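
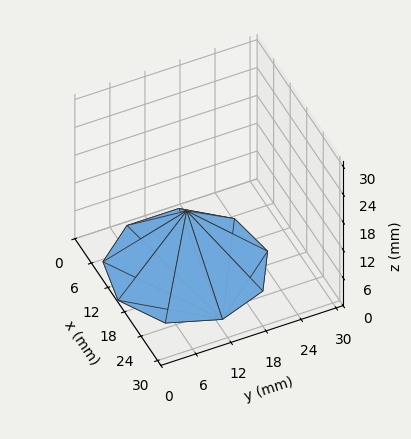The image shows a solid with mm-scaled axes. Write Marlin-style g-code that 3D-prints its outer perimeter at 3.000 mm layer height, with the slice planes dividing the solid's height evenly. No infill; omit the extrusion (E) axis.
Reading the render: the shape is a regular 9-sided pyramid, base circumscribed radius ≈ 13 mm, apex at z ≈ 12 mm (dimensions read to the nearest mm from the axis ticks). For the g-code, the solid's height is divided into equal slices at the stated Δz and each level perimeter traced with G1 moves after a G0 lift.

; perimeter-only toolpath
G21 ; units = mm
G90 ; absolute positioning
G28 ; home
; layer 1
G0 Z3.000
G0 X22.750 Y13.000
G1 X20.469 Y19.267
G1 X14.693 Y22.602
G1 X8.125 Y21.444
G1 X3.838 Y16.335
G1 X3.838 Y9.665
G1 X8.125 Y4.556
G1 X14.693 Y3.398
G1 X20.469 Y6.733
G1 X22.750 Y13.000
; layer 2
G0 Z6.000
G0 X19.500 Y13.000
G1 X17.980 Y17.178
G1 X14.128 Y19.401
G1 X9.750 Y18.629
G1 X6.892 Y15.223
G1 X6.892 Y10.777
G1 X9.750 Y7.371
G1 X14.128 Y6.598
G1 X17.980 Y8.822
G1 X19.500 Y13.000
; layer 3
G0 Z9.000
G0 X16.250 Y13.000
G1 X15.490 Y15.089
G1 X13.564 Y16.201
G1 X11.375 Y15.814
G1 X9.946 Y14.111
G1 X9.946 Y11.889
G1 X11.375 Y10.185
G1 X13.564 Y9.799
G1 X15.490 Y10.911
G1 X16.250 Y13.000
M2 ; end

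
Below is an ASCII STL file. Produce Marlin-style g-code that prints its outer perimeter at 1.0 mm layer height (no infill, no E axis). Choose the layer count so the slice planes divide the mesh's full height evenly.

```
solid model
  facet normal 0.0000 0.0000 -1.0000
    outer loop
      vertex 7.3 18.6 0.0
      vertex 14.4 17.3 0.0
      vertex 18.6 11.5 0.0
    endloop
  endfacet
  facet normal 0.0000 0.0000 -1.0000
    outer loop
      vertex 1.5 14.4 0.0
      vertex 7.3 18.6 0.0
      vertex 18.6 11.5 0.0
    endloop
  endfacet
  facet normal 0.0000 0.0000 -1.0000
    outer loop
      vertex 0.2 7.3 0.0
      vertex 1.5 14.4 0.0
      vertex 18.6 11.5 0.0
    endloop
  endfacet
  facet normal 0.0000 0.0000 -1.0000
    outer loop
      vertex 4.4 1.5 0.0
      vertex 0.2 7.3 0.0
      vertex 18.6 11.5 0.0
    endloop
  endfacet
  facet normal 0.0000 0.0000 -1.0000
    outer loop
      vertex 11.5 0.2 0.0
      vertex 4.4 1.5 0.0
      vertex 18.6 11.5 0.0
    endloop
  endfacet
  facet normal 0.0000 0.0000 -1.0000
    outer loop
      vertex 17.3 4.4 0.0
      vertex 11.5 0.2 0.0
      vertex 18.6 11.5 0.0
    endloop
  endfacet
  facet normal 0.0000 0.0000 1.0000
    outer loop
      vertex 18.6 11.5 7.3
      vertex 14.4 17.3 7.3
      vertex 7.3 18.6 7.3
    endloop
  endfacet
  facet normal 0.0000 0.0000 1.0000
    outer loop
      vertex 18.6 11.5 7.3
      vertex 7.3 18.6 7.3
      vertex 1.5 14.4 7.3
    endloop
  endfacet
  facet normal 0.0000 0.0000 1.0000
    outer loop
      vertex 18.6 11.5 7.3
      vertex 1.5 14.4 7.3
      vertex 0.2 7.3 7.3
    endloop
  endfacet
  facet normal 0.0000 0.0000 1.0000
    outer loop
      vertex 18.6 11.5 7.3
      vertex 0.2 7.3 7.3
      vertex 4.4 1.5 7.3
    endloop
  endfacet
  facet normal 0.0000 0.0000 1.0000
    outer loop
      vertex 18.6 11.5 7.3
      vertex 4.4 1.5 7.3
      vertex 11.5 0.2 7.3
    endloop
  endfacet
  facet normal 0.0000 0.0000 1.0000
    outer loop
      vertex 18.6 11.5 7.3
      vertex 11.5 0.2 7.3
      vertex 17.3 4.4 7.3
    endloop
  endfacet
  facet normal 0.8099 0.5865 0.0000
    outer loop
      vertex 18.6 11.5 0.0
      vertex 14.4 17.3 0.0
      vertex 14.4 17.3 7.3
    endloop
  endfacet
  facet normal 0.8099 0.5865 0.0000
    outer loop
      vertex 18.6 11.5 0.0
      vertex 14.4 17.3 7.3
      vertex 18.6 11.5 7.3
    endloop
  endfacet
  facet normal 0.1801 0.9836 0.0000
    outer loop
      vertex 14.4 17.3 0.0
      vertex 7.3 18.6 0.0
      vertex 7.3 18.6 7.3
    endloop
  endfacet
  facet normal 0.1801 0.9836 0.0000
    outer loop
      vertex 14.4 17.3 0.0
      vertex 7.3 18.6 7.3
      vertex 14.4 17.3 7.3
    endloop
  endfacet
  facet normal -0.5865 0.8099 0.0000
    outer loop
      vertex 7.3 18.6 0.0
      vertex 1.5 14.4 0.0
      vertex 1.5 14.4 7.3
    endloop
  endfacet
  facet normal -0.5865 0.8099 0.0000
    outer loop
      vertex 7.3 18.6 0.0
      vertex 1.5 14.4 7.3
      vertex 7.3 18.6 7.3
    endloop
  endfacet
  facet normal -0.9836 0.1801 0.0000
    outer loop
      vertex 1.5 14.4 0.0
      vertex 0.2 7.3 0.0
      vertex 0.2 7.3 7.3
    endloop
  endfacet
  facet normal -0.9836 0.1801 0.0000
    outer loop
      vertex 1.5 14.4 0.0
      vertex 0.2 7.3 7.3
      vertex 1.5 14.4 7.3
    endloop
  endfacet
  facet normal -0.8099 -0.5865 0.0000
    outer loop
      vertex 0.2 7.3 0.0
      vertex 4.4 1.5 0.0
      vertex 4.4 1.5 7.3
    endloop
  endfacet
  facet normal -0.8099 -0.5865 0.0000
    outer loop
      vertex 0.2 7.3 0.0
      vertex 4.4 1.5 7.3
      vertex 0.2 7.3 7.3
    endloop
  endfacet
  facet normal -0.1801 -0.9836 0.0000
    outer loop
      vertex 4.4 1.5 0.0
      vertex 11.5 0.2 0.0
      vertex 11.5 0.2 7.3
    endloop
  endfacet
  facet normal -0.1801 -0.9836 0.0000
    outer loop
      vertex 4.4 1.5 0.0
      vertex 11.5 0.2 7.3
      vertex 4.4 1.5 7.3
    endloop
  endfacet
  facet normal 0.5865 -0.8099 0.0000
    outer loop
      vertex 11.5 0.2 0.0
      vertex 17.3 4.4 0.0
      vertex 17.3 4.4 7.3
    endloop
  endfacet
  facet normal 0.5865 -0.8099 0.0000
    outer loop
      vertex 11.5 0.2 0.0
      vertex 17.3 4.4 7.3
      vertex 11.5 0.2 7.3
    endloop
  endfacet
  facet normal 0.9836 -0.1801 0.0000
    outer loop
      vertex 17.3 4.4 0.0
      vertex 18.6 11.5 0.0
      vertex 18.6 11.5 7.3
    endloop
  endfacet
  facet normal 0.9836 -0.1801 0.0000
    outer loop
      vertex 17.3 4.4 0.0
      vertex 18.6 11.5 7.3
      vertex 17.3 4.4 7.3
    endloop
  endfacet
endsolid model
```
; perimeter-only toolpath
G21 ; units = mm
G90 ; absolute positioning
G28 ; home
; layer 1
G0 Z1.0
G0 X18.6 Y11.5
G1 X14.4 Y17.3
G1 X7.3 Y18.6
G1 X1.5 Y14.4
G1 X0.2 Y7.3
G1 X4.4 Y1.5
G1 X11.5 Y0.2
G1 X17.3 Y4.4
G1 X18.6 Y11.5
; layer 2
G0 Z2.1
G0 X18.6 Y11.5
G1 X14.4 Y17.3
G1 X7.3 Y18.6
G1 X1.5 Y14.4
G1 X0.2 Y7.3
G1 X4.4 Y1.5
G1 X11.5 Y0.2
G1 X17.3 Y4.4
G1 X18.6 Y11.5
; layer 3
G0 Z3.1
G0 X18.6 Y11.5
G1 X14.4 Y17.3
G1 X7.3 Y18.6
G1 X1.5 Y14.4
G1 X0.2 Y7.3
G1 X4.4 Y1.5
G1 X11.5 Y0.2
G1 X17.3 Y4.4
G1 X18.6 Y11.5
; layer 4
G0 Z4.2
G0 X18.6 Y11.5
G1 X14.4 Y17.3
G1 X7.3 Y18.6
G1 X1.5 Y14.4
G1 X0.2 Y7.3
G1 X4.4 Y1.5
G1 X11.5 Y0.2
G1 X17.3 Y4.4
G1 X18.6 Y11.5
; layer 5
G0 Z5.2
G0 X18.6 Y11.5
G1 X14.4 Y17.3
G1 X7.3 Y18.6
G1 X1.5 Y14.4
G1 X0.2 Y7.3
G1 X4.4 Y1.5
G1 X11.5 Y0.2
G1 X17.3 Y4.4
G1 X18.6 Y11.5
; layer 6
G0 Z6.3
G0 X18.6 Y11.5
G1 X14.4 Y17.3
G1 X7.3 Y18.6
G1 X1.5 Y14.4
G1 X0.2 Y7.3
G1 X4.4 Y1.5
G1 X11.5 Y0.2
G1 X17.3 Y4.4
G1 X18.6 Y11.5
; layer 7
G0 Z7.3
G0 X18.6 Y11.5
G1 X14.4 Y17.3
G1 X7.3 Y18.6
G1 X1.5 Y14.4
G1 X0.2 Y7.3
G1 X4.4 Y1.5
G1 X11.5 Y0.2
G1 X17.3 Y4.4
G1 X18.6 Y11.5
M2 ; end

The solid is a regular 8-sided prism (a cylinder approximated with 8 flat sides), circumscribed radius ≈ 9.4 mm, height ≈ 7.3 mm. Slicing at Δz = 1.0 mm — 7 equal slices spanning the solid's height, so layer i sits at z = i·h/7 — gives 7 non-empty perimeters. Each is a 8-segment closed polygon; G0 lifts to the layer z and rapids to the start vertex, then G1 traces the edges.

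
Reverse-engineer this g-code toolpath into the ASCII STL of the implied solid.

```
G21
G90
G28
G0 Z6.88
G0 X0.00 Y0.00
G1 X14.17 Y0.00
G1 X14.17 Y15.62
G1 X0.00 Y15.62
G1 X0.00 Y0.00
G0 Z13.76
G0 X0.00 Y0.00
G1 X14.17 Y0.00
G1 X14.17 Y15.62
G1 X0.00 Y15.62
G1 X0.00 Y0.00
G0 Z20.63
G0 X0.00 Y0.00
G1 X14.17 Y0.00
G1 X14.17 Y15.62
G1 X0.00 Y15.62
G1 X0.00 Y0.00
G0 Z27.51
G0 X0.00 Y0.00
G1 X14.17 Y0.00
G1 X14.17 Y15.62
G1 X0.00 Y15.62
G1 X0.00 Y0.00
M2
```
solid part
  facet normal 0.0000 0.0000 -1.0000
    outer loop
      vertex 14.17 15.62 0.00
      vertex 14.17 0.00 0.00
      vertex 0.00 0.00 0.00
    endloop
  endfacet
  facet normal 0.0000 0.0000 -1.0000
    outer loop
      vertex 0.00 15.62 0.00
      vertex 14.17 15.62 0.00
      vertex 0.00 0.00 0.00
    endloop
  endfacet
  facet normal 0.0000 0.0000 1.0000
    outer loop
      vertex 0.00 0.00 27.51
      vertex 14.17 0.00 27.51
      vertex 14.17 15.62 27.51
    endloop
  endfacet
  facet normal 0.0000 0.0000 1.0000
    outer loop
      vertex 0.00 0.00 27.51
      vertex 14.17 15.62 27.51
      vertex 0.00 15.62 27.51
    endloop
  endfacet
  facet normal 0.0000 -1.0000 0.0000
    outer loop
      vertex 0.00 0.00 0.00
      vertex 14.17 0.00 0.00
      vertex 14.17 0.00 27.51
    endloop
  endfacet
  facet normal 0.0000 -1.0000 0.0000
    outer loop
      vertex 0.00 0.00 0.00
      vertex 14.17 0.00 27.51
      vertex 0.00 0.00 27.51
    endloop
  endfacet
  facet normal 0.0000 1.0000 0.0000
    outer loop
      vertex 14.17 15.62 27.51
      vertex 14.17 15.62 0.00
      vertex 0.00 15.62 0.00
    endloop
  endfacet
  facet normal 0.0000 1.0000 0.0000
    outer loop
      vertex 0.00 15.62 27.51
      vertex 14.17 15.62 27.51
      vertex 0.00 15.62 0.00
    endloop
  endfacet
  facet normal -1.0000 0.0000 0.0000
    outer loop
      vertex 0.00 15.62 27.51
      vertex 0.00 15.62 0.00
      vertex 0.00 0.00 0.00
    endloop
  endfacet
  facet normal -1.0000 0.0000 0.0000
    outer loop
      vertex 0.00 0.00 27.51
      vertex 0.00 15.62 27.51
      vertex 0.00 0.00 0.00
    endloop
  endfacet
  facet normal 1.0000 0.0000 0.0000
    outer loop
      vertex 14.17 0.00 0.00
      vertex 14.17 15.62 0.00
      vertex 14.17 15.62 27.51
    endloop
  endfacet
  facet normal 1.0000 0.0000 0.0000
    outer loop
      vertex 14.17 0.00 0.00
      vertex 14.17 15.62 27.51
      vertex 14.17 0.00 27.51
    endloop
  endfacet
endsolid part

The G0 Z moves step by Δz≈6.88 mm. Every layer's G1 loop is the same polygon, so the solid is a straight extrusion of it from z=0 to z≈27.5. Closing with flat bottom and top caps and triangulating gives 12 facets — a rectangular box, roughly 14.2 × 15.6 mm footprint and 27.5 mm tall.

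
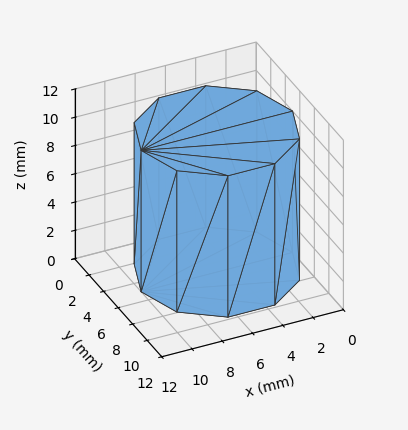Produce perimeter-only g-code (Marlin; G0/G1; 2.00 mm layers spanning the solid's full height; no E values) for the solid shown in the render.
Reading the render: the shape is a regular 10-sided prism (a cylinder approximated with 10 flat sides), circumscribed radius ≈ 5 mm, height ≈ 10 mm (dimensions read to the nearest mm from the axis ticks). For the g-code, the solid's height is divided into equal slices at the stated Δz and each level perimeter traced with G1 moves after a G0 lift.

; perimeter-only toolpath
G21 ; units = mm
G90 ; absolute positioning
G28 ; home
; layer 1
G0 Z2.00
G0 X10.00 Y5.00
G1 X9.05 Y7.94
G1 X6.55 Y9.76
G1 X3.45 Y9.76
G1 X0.95 Y7.94
G1 X0.00 Y5.00
G1 X0.95 Y2.06
G1 X3.45 Y0.24
G1 X6.55 Y0.24
G1 X9.05 Y2.06
G1 X10.00 Y5.00
; layer 2
G0 Z4.00
G0 X10.00 Y5.00
G1 X9.05 Y7.94
G1 X6.55 Y9.76
G1 X3.45 Y9.76
G1 X0.95 Y7.94
G1 X0.00 Y5.00
G1 X0.95 Y2.06
G1 X3.45 Y0.24
G1 X6.55 Y0.24
G1 X9.05 Y2.06
G1 X10.00 Y5.00
; layer 3
G0 Z6.00
G0 X10.00 Y5.00
G1 X9.05 Y7.94
G1 X6.55 Y9.76
G1 X3.45 Y9.76
G1 X0.95 Y7.94
G1 X0.00 Y5.00
G1 X0.95 Y2.06
G1 X3.45 Y0.24
G1 X6.55 Y0.24
G1 X9.05 Y2.06
G1 X10.00 Y5.00
; layer 4
G0 Z8.00
G0 X10.00 Y5.00
G1 X9.05 Y7.94
G1 X6.55 Y9.76
G1 X3.45 Y9.76
G1 X0.95 Y7.94
G1 X0.00 Y5.00
G1 X0.95 Y2.06
G1 X3.45 Y0.24
G1 X6.55 Y0.24
G1 X9.05 Y2.06
G1 X10.00 Y5.00
; layer 5
G0 Z10.00
G0 X10.00 Y5.00
G1 X9.05 Y7.94
G1 X6.55 Y9.76
G1 X3.45 Y9.76
G1 X0.95 Y7.94
G1 X0.00 Y5.00
G1 X0.95 Y2.06
G1 X3.45 Y0.24
G1 X6.55 Y0.24
G1 X9.05 Y2.06
G1 X10.00 Y5.00
M2 ; end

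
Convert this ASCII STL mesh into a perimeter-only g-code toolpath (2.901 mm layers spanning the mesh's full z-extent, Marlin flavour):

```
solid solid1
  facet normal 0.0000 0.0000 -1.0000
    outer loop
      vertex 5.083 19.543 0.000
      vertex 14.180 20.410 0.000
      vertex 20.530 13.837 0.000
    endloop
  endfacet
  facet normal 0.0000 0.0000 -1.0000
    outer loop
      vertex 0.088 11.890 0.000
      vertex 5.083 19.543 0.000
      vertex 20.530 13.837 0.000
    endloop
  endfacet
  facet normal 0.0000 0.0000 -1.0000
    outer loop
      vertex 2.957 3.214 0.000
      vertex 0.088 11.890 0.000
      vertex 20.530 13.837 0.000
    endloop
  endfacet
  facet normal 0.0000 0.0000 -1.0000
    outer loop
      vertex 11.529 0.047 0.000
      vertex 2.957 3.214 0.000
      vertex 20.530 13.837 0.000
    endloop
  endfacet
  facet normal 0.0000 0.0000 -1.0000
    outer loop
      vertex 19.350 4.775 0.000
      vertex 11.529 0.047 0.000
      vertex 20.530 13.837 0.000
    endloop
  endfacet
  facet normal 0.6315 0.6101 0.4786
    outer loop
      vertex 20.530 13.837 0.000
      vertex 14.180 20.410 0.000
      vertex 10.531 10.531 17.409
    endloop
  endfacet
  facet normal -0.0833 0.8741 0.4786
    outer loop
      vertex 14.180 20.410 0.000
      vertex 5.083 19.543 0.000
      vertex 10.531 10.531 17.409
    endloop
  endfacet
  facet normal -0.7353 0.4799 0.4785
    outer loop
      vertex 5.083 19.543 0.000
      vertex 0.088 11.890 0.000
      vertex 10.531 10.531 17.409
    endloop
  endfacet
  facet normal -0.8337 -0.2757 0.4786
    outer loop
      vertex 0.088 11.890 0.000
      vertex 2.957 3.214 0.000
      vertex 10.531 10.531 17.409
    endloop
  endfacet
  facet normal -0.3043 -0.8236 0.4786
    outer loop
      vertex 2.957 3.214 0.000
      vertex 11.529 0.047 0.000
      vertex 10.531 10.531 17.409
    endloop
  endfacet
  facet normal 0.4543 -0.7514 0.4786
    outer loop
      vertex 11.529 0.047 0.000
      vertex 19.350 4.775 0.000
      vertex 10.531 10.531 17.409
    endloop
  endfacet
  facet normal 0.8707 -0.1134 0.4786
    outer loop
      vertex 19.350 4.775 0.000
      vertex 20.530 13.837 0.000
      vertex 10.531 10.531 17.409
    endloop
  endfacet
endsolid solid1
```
; perimeter-only toolpath
G21 ; units = mm
G90 ; absolute positioning
G28 ; home
; layer 1
G0 Z2.901
G0 X18.864 Y13.286
G1 X13.572 Y18.764
G1 X5.991 Y18.041
G1 X1.829 Y11.664
G1 X4.219 Y4.434
G1 X11.363 Y1.794
G1 X17.880 Y5.734
G1 X18.864 Y13.286
; layer 2
G0 Z5.803
G0 X17.197 Y12.735
G1 X12.964 Y17.117
G1 X6.899 Y16.539
G1 X3.569 Y11.437
G1 X5.482 Y5.653
G1 X11.196 Y3.542
G1 X16.410 Y6.694
G1 X17.197 Y12.735
; layer 3
G0 Z8.704
G0 X15.530 Y12.184
G1 X12.355 Y15.471
G1 X7.807 Y15.037
G1 X5.309 Y11.210
G1 X6.744 Y6.873
G1 X11.030 Y5.289
G1 X14.941 Y7.653
G1 X15.530 Y12.184
; layer 4
G0 Z11.606
G0 X13.864 Y11.633
G1 X11.747 Y13.824
G1 X8.715 Y13.535
G1 X7.050 Y10.984
G1 X8.006 Y8.092
G1 X10.864 Y7.036
G1 X13.471 Y8.612
G1 X13.864 Y11.633
; layer 5
G0 Z14.508
G0 X12.198 Y11.082
G1 X11.139 Y12.178
G1 X9.623 Y12.033
G1 X8.791 Y10.758
G1 X9.269 Y9.312
G1 X10.697 Y8.784
G1 X12.001 Y9.572
G1 X12.198 Y11.082
M2 ; end

The solid is a regular 7-sided pyramid, base circumscribed radius ≈ 10.5 mm, apex at z ≈ 17.4 mm. Slicing at Δz = 2.901 mm — 6 equal slices spanning the solid's height, so layer i sits at z = i·h/6 — gives 5 non-empty perimeters. Each is a 7-segment closed polygon; G0 lifts to the layer z and rapids to the start vertex, then G1 traces the edges. The cross-section shrinks linearly with z (the slice at the apex is degenerate and omitted).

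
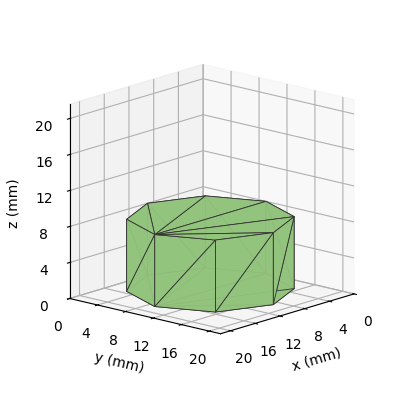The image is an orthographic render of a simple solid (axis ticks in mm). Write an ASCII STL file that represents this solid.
Reading the render: the shape is a regular 8-sided prism (a cylinder approximated with 8 flat sides), circumscribed radius ≈ 9 mm, height ≈ 8 mm (dimensions read to the nearest mm from the axis ticks). For the STL, each face is triangulated and given an outward normal.

solid part
  facet normal 0.0000 0.0000 -1.0000
    outer loop
      vertex 9.00 18.00 0.00
      vertex 15.36 15.36 0.00
      vertex 18.00 9.00 0.00
    endloop
  endfacet
  facet normal 0.0000 0.0000 -1.0000
    outer loop
      vertex 2.64 15.36 0.00
      vertex 9.00 18.00 0.00
      vertex 18.00 9.00 0.00
    endloop
  endfacet
  facet normal 0.0000 0.0000 -1.0000
    outer loop
      vertex 0.00 9.00 0.00
      vertex 2.64 15.36 0.00
      vertex 18.00 9.00 0.00
    endloop
  endfacet
  facet normal 0.0000 0.0000 -1.0000
    outer loop
      vertex 2.64 2.64 0.00
      vertex 0.00 9.00 0.00
      vertex 18.00 9.00 0.00
    endloop
  endfacet
  facet normal 0.0000 0.0000 -1.0000
    outer loop
      vertex 9.00 0.00 0.00
      vertex 2.64 2.64 0.00
      vertex 18.00 9.00 0.00
    endloop
  endfacet
  facet normal 0.0000 0.0000 -1.0000
    outer loop
      vertex 15.36 2.64 0.00
      vertex 9.00 0.00 0.00
      vertex 18.00 9.00 0.00
    endloop
  endfacet
  facet normal 0.0000 0.0000 1.0000
    outer loop
      vertex 18.00 9.00 8.00
      vertex 15.36 15.36 8.00
      vertex 9.00 18.00 8.00
    endloop
  endfacet
  facet normal 0.0000 0.0000 1.0000
    outer loop
      vertex 18.00 9.00 8.00
      vertex 9.00 18.00 8.00
      vertex 2.64 15.36 8.00
    endloop
  endfacet
  facet normal 0.0000 0.0000 1.0000
    outer loop
      vertex 18.00 9.00 8.00
      vertex 2.64 15.36 8.00
      vertex 0.00 9.00 8.00
    endloop
  endfacet
  facet normal 0.0000 0.0000 1.0000
    outer loop
      vertex 18.00 9.00 8.00
      vertex 0.00 9.00 8.00
      vertex 2.64 2.64 8.00
    endloop
  endfacet
  facet normal 0.0000 0.0000 1.0000
    outer loop
      vertex 18.00 9.00 8.00
      vertex 2.64 2.64 8.00
      vertex 9.00 0.00 8.00
    endloop
  endfacet
  facet normal 0.0000 0.0000 1.0000
    outer loop
      vertex 18.00 9.00 8.00
      vertex 9.00 0.00 8.00
      vertex 15.36 2.64 8.00
    endloop
  endfacet
  facet normal 0.9236 0.3834 0.0000
    outer loop
      vertex 18.00 9.00 0.00
      vertex 15.36 15.36 0.00
      vertex 15.36 15.36 8.00
    endloop
  endfacet
  facet normal 0.9236 0.3834 0.0000
    outer loop
      vertex 18.00 9.00 0.00
      vertex 15.36 15.36 8.00
      vertex 18.00 9.00 8.00
    endloop
  endfacet
  facet normal 0.3834 0.9236 0.0000
    outer loop
      vertex 15.36 15.36 0.00
      vertex 9.00 18.00 0.00
      vertex 9.00 18.00 8.00
    endloop
  endfacet
  facet normal 0.3834 0.9236 0.0000
    outer loop
      vertex 15.36 15.36 0.00
      vertex 9.00 18.00 8.00
      vertex 15.36 15.36 8.00
    endloop
  endfacet
  facet normal -0.3834 0.9236 0.0000
    outer loop
      vertex 9.00 18.00 0.00
      vertex 2.64 15.36 0.00
      vertex 2.64 15.36 8.00
    endloop
  endfacet
  facet normal -0.3834 0.9236 0.0000
    outer loop
      vertex 9.00 18.00 0.00
      vertex 2.64 15.36 8.00
      vertex 9.00 18.00 8.00
    endloop
  endfacet
  facet normal -0.9236 0.3834 0.0000
    outer loop
      vertex 2.64 15.36 0.00
      vertex 0.00 9.00 0.00
      vertex 0.00 9.00 8.00
    endloop
  endfacet
  facet normal -0.9236 0.3834 0.0000
    outer loop
      vertex 2.64 15.36 0.00
      vertex 0.00 9.00 8.00
      vertex 2.64 15.36 8.00
    endloop
  endfacet
  facet normal -0.9236 -0.3834 0.0000
    outer loop
      vertex 0.00 9.00 0.00
      vertex 2.64 2.64 0.00
      vertex 2.64 2.64 8.00
    endloop
  endfacet
  facet normal -0.9236 -0.3834 0.0000
    outer loop
      vertex 0.00 9.00 0.00
      vertex 2.64 2.64 8.00
      vertex 0.00 9.00 8.00
    endloop
  endfacet
  facet normal -0.3834 -0.9236 0.0000
    outer loop
      vertex 2.64 2.64 0.00
      vertex 9.00 0.00 0.00
      vertex 9.00 0.00 8.00
    endloop
  endfacet
  facet normal -0.3834 -0.9236 0.0000
    outer loop
      vertex 2.64 2.64 0.00
      vertex 9.00 0.00 8.00
      vertex 2.64 2.64 8.00
    endloop
  endfacet
  facet normal 0.3834 -0.9236 0.0000
    outer loop
      vertex 9.00 0.00 0.00
      vertex 15.36 2.64 0.00
      vertex 15.36 2.64 8.00
    endloop
  endfacet
  facet normal 0.3834 -0.9236 0.0000
    outer loop
      vertex 9.00 0.00 0.00
      vertex 15.36 2.64 8.00
      vertex 9.00 0.00 8.00
    endloop
  endfacet
  facet normal 0.9236 -0.3834 0.0000
    outer loop
      vertex 15.36 2.64 0.00
      vertex 18.00 9.00 0.00
      vertex 18.00 9.00 8.00
    endloop
  endfacet
  facet normal 0.9236 -0.3834 0.0000
    outer loop
      vertex 15.36 2.64 0.00
      vertex 18.00 9.00 8.00
      vertex 15.36 2.64 8.00
    endloop
  endfacet
endsolid part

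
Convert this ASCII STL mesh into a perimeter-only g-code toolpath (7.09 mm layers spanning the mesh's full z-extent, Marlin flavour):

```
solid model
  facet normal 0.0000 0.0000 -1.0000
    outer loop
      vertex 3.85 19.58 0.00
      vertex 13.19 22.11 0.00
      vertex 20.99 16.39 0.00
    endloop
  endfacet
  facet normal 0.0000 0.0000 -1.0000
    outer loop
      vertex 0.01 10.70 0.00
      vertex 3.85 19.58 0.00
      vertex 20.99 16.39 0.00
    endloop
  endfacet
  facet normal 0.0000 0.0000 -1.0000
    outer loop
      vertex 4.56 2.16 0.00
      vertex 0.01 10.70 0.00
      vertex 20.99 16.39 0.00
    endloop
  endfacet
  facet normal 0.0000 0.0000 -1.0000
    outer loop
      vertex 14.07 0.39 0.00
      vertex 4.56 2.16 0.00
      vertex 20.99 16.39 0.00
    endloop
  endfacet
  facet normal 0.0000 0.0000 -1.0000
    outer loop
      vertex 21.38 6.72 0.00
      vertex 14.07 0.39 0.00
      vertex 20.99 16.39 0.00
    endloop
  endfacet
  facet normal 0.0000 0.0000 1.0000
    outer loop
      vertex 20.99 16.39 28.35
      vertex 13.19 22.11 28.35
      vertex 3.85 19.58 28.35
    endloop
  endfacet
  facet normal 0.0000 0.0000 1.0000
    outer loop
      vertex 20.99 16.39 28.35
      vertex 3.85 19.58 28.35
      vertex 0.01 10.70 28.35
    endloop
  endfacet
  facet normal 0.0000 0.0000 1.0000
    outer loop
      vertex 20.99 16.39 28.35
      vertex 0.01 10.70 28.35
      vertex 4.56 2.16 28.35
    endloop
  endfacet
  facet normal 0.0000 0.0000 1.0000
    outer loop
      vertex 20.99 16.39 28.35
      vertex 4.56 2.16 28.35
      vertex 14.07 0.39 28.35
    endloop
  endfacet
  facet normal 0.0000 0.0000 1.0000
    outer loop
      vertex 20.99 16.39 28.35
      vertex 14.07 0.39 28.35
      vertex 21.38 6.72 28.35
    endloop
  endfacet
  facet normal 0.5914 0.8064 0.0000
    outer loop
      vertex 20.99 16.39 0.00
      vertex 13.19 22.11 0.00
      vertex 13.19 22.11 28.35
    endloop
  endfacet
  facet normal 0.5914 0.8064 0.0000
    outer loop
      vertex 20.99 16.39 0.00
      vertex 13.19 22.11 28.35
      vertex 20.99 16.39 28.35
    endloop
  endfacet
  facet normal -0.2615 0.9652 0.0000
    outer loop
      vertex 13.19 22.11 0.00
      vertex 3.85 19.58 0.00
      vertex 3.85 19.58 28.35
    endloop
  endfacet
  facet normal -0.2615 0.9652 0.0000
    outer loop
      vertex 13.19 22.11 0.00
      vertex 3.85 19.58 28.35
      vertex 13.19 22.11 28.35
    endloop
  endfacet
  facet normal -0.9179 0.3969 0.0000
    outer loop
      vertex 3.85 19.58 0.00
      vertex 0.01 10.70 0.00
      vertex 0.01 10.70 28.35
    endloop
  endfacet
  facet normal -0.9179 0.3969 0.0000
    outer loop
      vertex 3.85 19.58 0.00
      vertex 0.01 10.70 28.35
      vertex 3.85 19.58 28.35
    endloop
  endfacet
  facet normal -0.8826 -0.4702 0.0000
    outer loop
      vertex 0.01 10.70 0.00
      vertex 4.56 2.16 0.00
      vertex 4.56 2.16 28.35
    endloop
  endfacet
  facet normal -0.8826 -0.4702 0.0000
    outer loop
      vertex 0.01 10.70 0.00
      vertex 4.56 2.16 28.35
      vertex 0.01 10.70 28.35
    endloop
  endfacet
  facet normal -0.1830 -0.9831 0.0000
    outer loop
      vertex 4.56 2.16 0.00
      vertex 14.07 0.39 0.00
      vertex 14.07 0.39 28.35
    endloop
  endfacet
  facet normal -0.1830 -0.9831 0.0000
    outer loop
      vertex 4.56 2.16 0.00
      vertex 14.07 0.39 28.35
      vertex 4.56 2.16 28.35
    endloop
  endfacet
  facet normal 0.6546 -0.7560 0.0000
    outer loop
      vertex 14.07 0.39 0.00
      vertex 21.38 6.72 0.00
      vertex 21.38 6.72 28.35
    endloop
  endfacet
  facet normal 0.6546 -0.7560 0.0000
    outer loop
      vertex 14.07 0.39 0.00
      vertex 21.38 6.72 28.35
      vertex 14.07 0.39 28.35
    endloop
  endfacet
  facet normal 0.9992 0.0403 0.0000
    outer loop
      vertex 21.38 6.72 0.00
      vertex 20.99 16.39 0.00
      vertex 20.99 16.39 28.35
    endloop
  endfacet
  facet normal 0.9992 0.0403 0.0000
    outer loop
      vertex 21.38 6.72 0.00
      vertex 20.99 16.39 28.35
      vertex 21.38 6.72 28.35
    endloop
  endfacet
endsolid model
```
; perimeter-only toolpath
G21 ; units = mm
G90 ; absolute positioning
G28 ; home
; layer 1
G0 Z7.09
G0 X20.99 Y16.39
G1 X13.19 Y22.11
G1 X3.85 Y19.58
G1 X0.01 Y10.70
G1 X4.56 Y2.16
G1 X14.07 Y0.39
G1 X21.38 Y6.72
G1 X20.99 Y16.39
; layer 2
G0 Z14.18
G0 X20.99 Y16.39
G1 X13.19 Y22.11
G1 X3.85 Y19.58
G1 X0.01 Y10.70
G1 X4.56 Y2.16
G1 X14.07 Y0.39
G1 X21.38 Y6.72
G1 X20.99 Y16.39
; layer 3
G0 Z21.26
G0 X20.99 Y16.39
G1 X13.19 Y22.11
G1 X3.85 Y19.58
G1 X0.01 Y10.70
G1 X4.56 Y2.16
G1 X14.07 Y0.39
G1 X21.38 Y6.72
G1 X20.99 Y16.39
; layer 4
G0 Z28.35
G0 X20.99 Y16.39
G1 X13.19 Y22.11
G1 X3.85 Y19.58
G1 X0.01 Y10.70
G1 X4.56 Y2.16
G1 X14.07 Y0.39
G1 X21.38 Y6.72
G1 X20.99 Y16.39
M2 ; end

The solid is a regular 7-sided prism (a cylinder approximated with 7 flat sides), circumscribed radius ≈ 11.2 mm, height ≈ 28.4 mm. Slicing at Δz = 7.09 mm — 4 equal slices spanning the solid's height, so layer i sits at z = i·h/4 — gives 4 non-empty perimeters. Each is a 7-segment closed polygon; G0 lifts to the layer z and rapids to the start vertex, then G1 traces the edges.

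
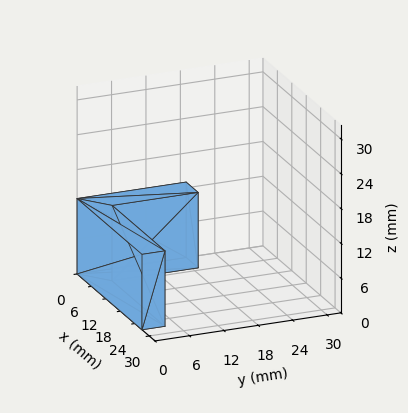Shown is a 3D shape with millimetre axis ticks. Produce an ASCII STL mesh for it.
Reading the render: the shape is an L-shaped prism: outer 27 × 19 mm, arm thicknesses ≈ 4 mm (horizontal) and 5 mm (vertical), extruded 13 mm in z (dimensions read to the nearest mm from the axis ticks). For the STL, each face is triangulated and given an outward normal.

solid part
  facet normal 0.0000 0.0000 -1.0000
    outer loop
      vertex 27.000 4.000 0.000
      vertex 27.000 0.000 0.000
      vertex 0.000 0.000 0.000
    endloop
  endfacet
  facet normal 0.0000 0.0000 -1.0000
    outer loop
      vertex 5.000 4.000 0.000
      vertex 27.000 4.000 0.000
      vertex 0.000 0.000 0.000
    endloop
  endfacet
  facet normal 0.0000 0.0000 -1.0000
    outer loop
      vertex 5.000 19.000 0.000
      vertex 5.000 4.000 0.000
      vertex 0.000 0.000 0.000
    endloop
  endfacet
  facet normal 0.0000 0.0000 -1.0000
    outer loop
      vertex 0.000 19.000 0.000
      vertex 5.000 19.000 0.000
      vertex 0.000 0.000 0.000
    endloop
  endfacet
  facet normal 0.0000 0.0000 1.0000
    outer loop
      vertex 0.000 0.000 13.000
      vertex 27.000 0.000 13.000
      vertex 27.000 4.000 13.000
    endloop
  endfacet
  facet normal 0.0000 0.0000 1.0000
    outer loop
      vertex 0.000 0.000 13.000
      vertex 27.000 4.000 13.000
      vertex 5.000 4.000 13.000
    endloop
  endfacet
  facet normal 0.0000 0.0000 1.0000
    outer loop
      vertex 0.000 0.000 13.000
      vertex 5.000 4.000 13.000
      vertex 5.000 19.000 13.000
    endloop
  endfacet
  facet normal 0.0000 0.0000 1.0000
    outer loop
      vertex 0.000 0.000 13.000
      vertex 5.000 19.000 13.000
      vertex 0.000 19.000 13.000
    endloop
  endfacet
  facet normal 0.0000 -1.0000 0.0000
    outer loop
      vertex 0.000 0.000 0.000
      vertex 27.000 0.000 0.000
      vertex 27.000 0.000 13.000
    endloop
  endfacet
  facet normal 0.0000 -1.0000 0.0000
    outer loop
      vertex 0.000 0.000 0.000
      vertex 27.000 0.000 13.000
      vertex 0.000 0.000 13.000
    endloop
  endfacet
  facet normal 1.0000 0.0000 0.0000
    outer loop
      vertex 27.000 0.000 0.000
      vertex 27.000 4.000 0.000
      vertex 27.000 4.000 13.000
    endloop
  endfacet
  facet normal 1.0000 0.0000 0.0000
    outer loop
      vertex 27.000 0.000 0.000
      vertex 27.000 4.000 13.000
      vertex 27.000 0.000 13.000
    endloop
  endfacet
  facet normal 0.0000 1.0000 0.0000
    outer loop
      vertex 27.000 4.000 0.000
      vertex 5.000 4.000 0.000
      vertex 5.000 4.000 13.000
    endloop
  endfacet
  facet normal 0.0000 1.0000 0.0000
    outer loop
      vertex 27.000 4.000 0.000
      vertex 5.000 4.000 13.000
      vertex 27.000 4.000 13.000
    endloop
  endfacet
  facet normal 1.0000 0.0000 0.0000
    outer loop
      vertex 5.000 4.000 0.000
      vertex 5.000 19.000 0.000
      vertex 5.000 19.000 13.000
    endloop
  endfacet
  facet normal 1.0000 0.0000 0.0000
    outer loop
      vertex 5.000 4.000 0.000
      vertex 5.000 19.000 13.000
      vertex 5.000 4.000 13.000
    endloop
  endfacet
  facet normal 0.0000 1.0000 0.0000
    outer loop
      vertex 5.000 19.000 0.000
      vertex 0.000 19.000 0.000
      vertex 0.000 19.000 13.000
    endloop
  endfacet
  facet normal 0.0000 1.0000 0.0000
    outer loop
      vertex 5.000 19.000 0.000
      vertex 0.000 19.000 13.000
      vertex 5.000 19.000 13.000
    endloop
  endfacet
  facet normal -1.0000 0.0000 0.0000
    outer loop
      vertex 0.000 19.000 0.000
      vertex 0.000 0.000 0.000
      vertex 0.000 0.000 13.000
    endloop
  endfacet
  facet normal -1.0000 0.0000 0.0000
    outer loop
      vertex 0.000 19.000 0.000
      vertex 0.000 0.000 13.000
      vertex 0.000 19.000 13.000
    endloop
  endfacet
endsolid part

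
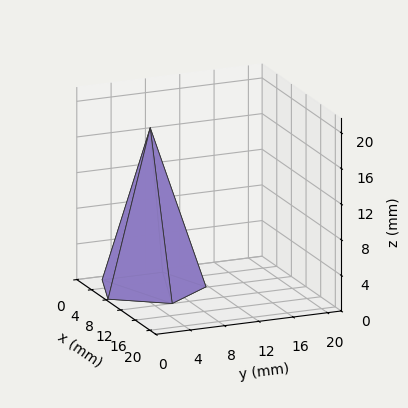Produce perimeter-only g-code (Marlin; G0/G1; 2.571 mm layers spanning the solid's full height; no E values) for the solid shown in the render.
Reading the render: the shape is a regular 5-sided pyramid, base circumscribed radius ≈ 6 mm, apex at z ≈ 18 mm (dimensions read to the nearest mm from the axis ticks). For the g-code, the solid's height is divided into equal slices at the stated Δz and each level perimeter traced with G1 moves after a G0 lift.

; perimeter-only toolpath
G21 ; units = mm
G90 ; absolute positioning
G28 ; home
; layer 1
G0 Z2.571
G0 X11.143 Y6.000
G1 X7.589 Y10.891
G1 X1.839 Y9.023
G1 X1.839 Y2.977
G1 X7.589 Y1.109
G1 X11.143 Y6.000
; layer 2
G0 Z5.143
G0 X10.286 Y6.000
G1 X7.324 Y10.076
G1 X2.533 Y8.519
G1 X2.533 Y3.481
G1 X7.324 Y1.924
G1 X10.286 Y6.000
; layer 3
G0 Z7.714
G0 X9.429 Y6.000
G1 X7.059 Y9.261
G1 X3.226 Y8.015
G1 X3.226 Y3.985
G1 X7.059 Y2.739
G1 X9.429 Y6.000
; layer 4
G0 Z10.286
G0 X8.571 Y6.000
G1 X6.795 Y8.445
G1 X3.920 Y7.512
G1 X3.920 Y4.488
G1 X6.795 Y3.555
G1 X8.571 Y6.000
; layer 5
G0 Z12.857
G0 X7.714 Y6.000
G1 X6.530 Y7.630
G1 X4.613 Y7.008
G1 X4.613 Y4.992
G1 X6.530 Y4.370
G1 X7.714 Y6.000
; layer 6
G0 Z15.429
G0 X6.857 Y6.000
G1 X6.265 Y6.815
G1 X5.307 Y6.504
G1 X5.307 Y5.496
G1 X6.265 Y5.185
G1 X6.857 Y6.000
M2 ; end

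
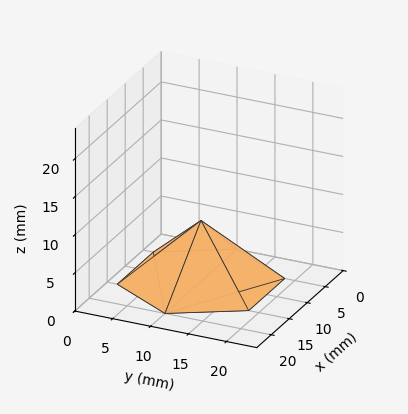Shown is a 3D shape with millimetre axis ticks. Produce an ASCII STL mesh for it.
Reading the render: the shape is a regular 6-sided pyramid, base circumscribed radius ≈ 10 mm, apex at z ≈ 8 mm (dimensions read to the nearest mm from the axis ticks). For the STL, each face is triangulated and given an outward normal.

solid part
  facet normal 0.0000 0.0000 -1.0000
    outer loop
      vertex 5.00 18.66 0.00
      vertex 15.00 18.66 0.00
      vertex 20.00 10.00 0.00
    endloop
  endfacet
  facet normal 0.0000 0.0000 -1.0000
    outer loop
      vertex 0.00 10.00 0.00
      vertex 5.00 18.66 0.00
      vertex 20.00 10.00 0.00
    endloop
  endfacet
  facet normal 0.0000 0.0000 -1.0000
    outer loop
      vertex 5.00 1.34 0.00
      vertex 0.00 10.00 0.00
      vertex 20.00 10.00 0.00
    endloop
  endfacet
  facet normal 0.0000 0.0000 -1.0000
    outer loop
      vertex 15.00 1.34 0.00
      vertex 5.00 1.34 0.00
      vertex 20.00 10.00 0.00
    endloop
  endfacet
  facet normal 0.5876 0.3393 0.7346
    outer loop
      vertex 20.00 10.00 0.00
      vertex 15.00 18.66 0.00
      vertex 10.00 10.00 8.00
    endloop
  endfacet
  facet normal 0.0000 0.6786 0.7345
    outer loop
      vertex 15.00 18.66 0.00
      vertex 5.00 18.66 0.00
      vertex 10.00 10.00 8.00
    endloop
  endfacet
  facet normal -0.5876 0.3393 0.7346
    outer loop
      vertex 5.00 18.66 0.00
      vertex 0.00 10.00 0.00
      vertex 10.00 10.00 8.00
    endloop
  endfacet
  facet normal -0.5876 -0.3393 0.7346
    outer loop
      vertex 0.00 10.00 0.00
      vertex 5.00 1.34 0.00
      vertex 10.00 10.00 8.00
    endloop
  endfacet
  facet normal 0.0000 -0.6786 0.7345
    outer loop
      vertex 5.00 1.34 0.00
      vertex 15.00 1.34 0.00
      vertex 10.00 10.00 8.00
    endloop
  endfacet
  facet normal 0.5876 -0.3393 0.7346
    outer loop
      vertex 15.00 1.34 0.00
      vertex 20.00 10.00 0.00
      vertex 10.00 10.00 8.00
    endloop
  endfacet
endsolid part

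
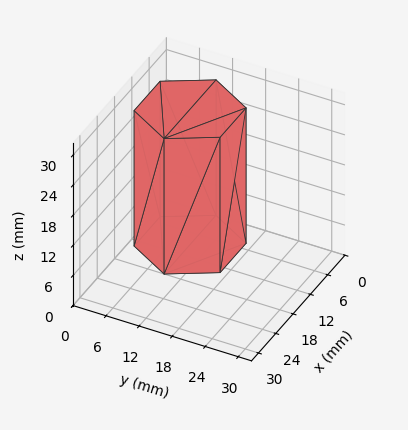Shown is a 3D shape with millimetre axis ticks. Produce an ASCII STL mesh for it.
Reading the render: the shape is a regular 6-sided prism (a cylinder approximated with 6 flat sides), circumscribed radius ≈ 9 mm, height ≈ 27 mm (dimensions read to the nearest mm from the axis ticks). For the STL, each face is triangulated and given an outward normal.

solid part
  facet normal 0.0000 0.0000 -1.0000
    outer loop
      vertex 4.5 16.8 0.0
      vertex 13.5 16.8 0.0
      vertex 18.0 9.0 0.0
    endloop
  endfacet
  facet normal 0.0000 0.0000 -1.0000
    outer loop
      vertex 0.0 9.0 0.0
      vertex 4.5 16.8 0.0
      vertex 18.0 9.0 0.0
    endloop
  endfacet
  facet normal 0.0000 0.0000 -1.0000
    outer loop
      vertex 4.5 1.2 0.0
      vertex 0.0 9.0 0.0
      vertex 18.0 9.0 0.0
    endloop
  endfacet
  facet normal 0.0000 0.0000 -1.0000
    outer loop
      vertex 13.5 1.2 0.0
      vertex 4.5 1.2 0.0
      vertex 18.0 9.0 0.0
    endloop
  endfacet
  facet normal 0.0000 0.0000 1.0000
    outer loop
      vertex 18.0 9.0 27.0
      vertex 13.5 16.8 27.0
      vertex 4.5 16.8 27.0
    endloop
  endfacet
  facet normal 0.0000 0.0000 1.0000
    outer loop
      vertex 18.0 9.0 27.0
      vertex 4.5 16.8 27.0
      vertex 0.0 9.0 27.0
    endloop
  endfacet
  facet normal 0.0000 0.0000 1.0000
    outer loop
      vertex 18.0 9.0 27.0
      vertex 0.0 9.0 27.0
      vertex 4.5 1.2 27.0
    endloop
  endfacet
  facet normal 0.0000 0.0000 1.0000
    outer loop
      vertex 18.0 9.0 27.0
      vertex 4.5 1.2 27.0
      vertex 13.5 1.2 27.0
    endloop
  endfacet
  facet normal 0.8662 0.4997 0.0000
    outer loop
      vertex 18.0 9.0 0.0
      vertex 13.5 16.8 0.0
      vertex 13.5 16.8 27.0
    endloop
  endfacet
  facet normal 0.8662 0.4997 0.0000
    outer loop
      vertex 18.0 9.0 0.0
      vertex 13.5 16.8 27.0
      vertex 18.0 9.0 27.0
    endloop
  endfacet
  facet normal 0.0000 1.0000 0.0000
    outer loop
      vertex 13.5 16.8 0.0
      vertex 4.5 16.8 0.0
      vertex 4.5 16.8 27.0
    endloop
  endfacet
  facet normal 0.0000 1.0000 0.0000
    outer loop
      vertex 13.5 16.8 0.0
      vertex 4.5 16.8 27.0
      vertex 13.5 16.8 27.0
    endloop
  endfacet
  facet normal -0.8662 0.4997 0.0000
    outer loop
      vertex 4.5 16.8 0.0
      vertex 0.0 9.0 0.0
      vertex 0.0 9.0 27.0
    endloop
  endfacet
  facet normal -0.8662 0.4997 0.0000
    outer loop
      vertex 4.5 16.8 0.0
      vertex 0.0 9.0 27.0
      vertex 4.5 16.8 27.0
    endloop
  endfacet
  facet normal -0.8662 -0.4997 0.0000
    outer loop
      vertex 0.0 9.0 0.0
      vertex 4.5 1.2 0.0
      vertex 4.5 1.2 27.0
    endloop
  endfacet
  facet normal -0.8662 -0.4997 0.0000
    outer loop
      vertex 0.0 9.0 0.0
      vertex 4.5 1.2 27.0
      vertex 0.0 9.0 27.0
    endloop
  endfacet
  facet normal 0.0000 -1.0000 0.0000
    outer loop
      vertex 4.5 1.2 0.0
      vertex 13.5 1.2 0.0
      vertex 13.5 1.2 27.0
    endloop
  endfacet
  facet normal 0.0000 -1.0000 0.0000
    outer loop
      vertex 4.5 1.2 0.0
      vertex 13.5 1.2 27.0
      vertex 4.5 1.2 27.0
    endloop
  endfacet
  facet normal 0.8662 -0.4997 0.0000
    outer loop
      vertex 13.5 1.2 0.0
      vertex 18.0 9.0 0.0
      vertex 18.0 9.0 27.0
    endloop
  endfacet
  facet normal 0.8662 -0.4997 0.0000
    outer loop
      vertex 13.5 1.2 0.0
      vertex 18.0 9.0 27.0
      vertex 13.5 1.2 27.0
    endloop
  endfacet
endsolid part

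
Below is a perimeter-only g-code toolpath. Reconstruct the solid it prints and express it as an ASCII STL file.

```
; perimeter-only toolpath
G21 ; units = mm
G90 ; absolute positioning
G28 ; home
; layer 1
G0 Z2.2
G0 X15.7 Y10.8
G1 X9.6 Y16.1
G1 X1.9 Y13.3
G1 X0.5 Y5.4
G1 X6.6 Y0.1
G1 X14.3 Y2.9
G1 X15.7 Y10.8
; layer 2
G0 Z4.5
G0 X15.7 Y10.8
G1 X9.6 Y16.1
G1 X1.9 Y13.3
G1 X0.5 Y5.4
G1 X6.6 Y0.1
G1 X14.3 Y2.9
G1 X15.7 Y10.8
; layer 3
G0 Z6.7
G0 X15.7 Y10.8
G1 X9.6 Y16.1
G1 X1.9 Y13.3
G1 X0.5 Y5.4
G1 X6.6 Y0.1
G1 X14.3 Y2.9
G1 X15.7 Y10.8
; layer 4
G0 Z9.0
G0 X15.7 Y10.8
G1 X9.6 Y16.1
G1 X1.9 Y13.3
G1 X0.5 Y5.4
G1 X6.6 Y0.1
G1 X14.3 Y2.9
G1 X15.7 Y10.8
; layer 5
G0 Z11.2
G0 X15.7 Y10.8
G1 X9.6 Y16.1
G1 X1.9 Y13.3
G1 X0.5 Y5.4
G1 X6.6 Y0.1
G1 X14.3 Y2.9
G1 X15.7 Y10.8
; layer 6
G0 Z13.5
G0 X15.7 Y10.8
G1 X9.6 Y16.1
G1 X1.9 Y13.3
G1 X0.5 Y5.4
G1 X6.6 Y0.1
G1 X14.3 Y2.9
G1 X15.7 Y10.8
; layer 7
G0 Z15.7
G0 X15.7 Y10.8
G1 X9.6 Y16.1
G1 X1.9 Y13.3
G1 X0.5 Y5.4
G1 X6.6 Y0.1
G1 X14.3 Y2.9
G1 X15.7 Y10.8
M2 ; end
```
solid part
  facet normal 0.0000 0.0000 -1.0000
    outer loop
      vertex 1.9 13.3 0.0
      vertex 9.6 16.1 0.0
      vertex 15.7 10.8 0.0
    endloop
  endfacet
  facet normal 0.0000 0.0000 -1.0000
    outer loop
      vertex 0.5 5.4 0.0
      vertex 1.9 13.3 0.0
      vertex 15.7 10.8 0.0
    endloop
  endfacet
  facet normal 0.0000 0.0000 -1.0000
    outer loop
      vertex 6.6 0.1 0.0
      vertex 0.5 5.4 0.0
      vertex 15.7 10.8 0.0
    endloop
  endfacet
  facet normal 0.0000 0.0000 -1.0000
    outer loop
      vertex 14.3 2.9 0.0
      vertex 6.6 0.1 0.0
      vertex 15.7 10.8 0.0
    endloop
  endfacet
  facet normal 0.0000 0.0000 1.0000
    outer loop
      vertex 15.7 10.8 15.7
      vertex 9.6 16.1 15.7
      vertex 1.9 13.3 15.7
    endloop
  endfacet
  facet normal 0.0000 0.0000 1.0000
    outer loop
      vertex 15.7 10.8 15.7
      vertex 1.9 13.3 15.7
      vertex 0.5 5.4 15.7
    endloop
  endfacet
  facet normal 0.0000 0.0000 1.0000
    outer loop
      vertex 15.7 10.8 15.7
      vertex 0.5 5.4 15.7
      vertex 6.6 0.1 15.7
    endloop
  endfacet
  facet normal 0.0000 0.0000 1.0000
    outer loop
      vertex 15.7 10.8 15.7
      vertex 6.6 0.1 15.7
      vertex 14.3 2.9 15.7
    endloop
  endfacet
  facet normal 0.6559 0.7549 0.0000
    outer loop
      vertex 15.7 10.8 0.0
      vertex 9.6 16.1 0.0
      vertex 9.6 16.1 15.7
    endloop
  endfacet
  facet normal 0.6559 0.7549 0.0000
    outer loop
      vertex 15.7 10.8 0.0
      vertex 9.6 16.1 15.7
      vertex 15.7 10.8 15.7
    endloop
  endfacet
  facet normal -0.3417 0.9398 0.0000
    outer loop
      vertex 9.6 16.1 0.0
      vertex 1.9 13.3 0.0
      vertex 1.9 13.3 15.7
    endloop
  endfacet
  facet normal -0.3417 0.9398 0.0000
    outer loop
      vertex 9.6 16.1 0.0
      vertex 1.9 13.3 15.7
      vertex 9.6 16.1 15.7
    endloop
  endfacet
  facet normal -0.9847 0.1745 0.0000
    outer loop
      vertex 1.9 13.3 0.0
      vertex 0.5 5.4 0.0
      vertex 0.5 5.4 15.7
    endloop
  endfacet
  facet normal -0.9847 0.1745 0.0000
    outer loop
      vertex 1.9 13.3 0.0
      vertex 0.5 5.4 15.7
      vertex 1.9 13.3 15.7
    endloop
  endfacet
  facet normal -0.6559 -0.7549 0.0000
    outer loop
      vertex 0.5 5.4 0.0
      vertex 6.6 0.1 0.0
      vertex 6.6 0.1 15.7
    endloop
  endfacet
  facet normal -0.6559 -0.7549 0.0000
    outer loop
      vertex 0.5 5.4 0.0
      vertex 6.6 0.1 15.7
      vertex 0.5 5.4 15.7
    endloop
  endfacet
  facet normal 0.3417 -0.9398 0.0000
    outer loop
      vertex 6.6 0.1 0.0
      vertex 14.3 2.9 0.0
      vertex 14.3 2.9 15.7
    endloop
  endfacet
  facet normal 0.3417 -0.9398 0.0000
    outer loop
      vertex 6.6 0.1 0.0
      vertex 14.3 2.9 15.7
      vertex 6.6 0.1 15.7
    endloop
  endfacet
  facet normal 0.9847 -0.1745 0.0000
    outer loop
      vertex 14.3 2.9 0.0
      vertex 15.7 10.8 0.0
      vertex 15.7 10.8 15.7
    endloop
  endfacet
  facet normal 0.9847 -0.1745 0.0000
    outer loop
      vertex 14.3 2.9 0.0
      vertex 15.7 10.8 15.7
      vertex 14.3 2.9 15.7
    endloop
  endfacet
endsolid part

The G0 Z moves step by Δz≈2.2 mm. Every layer's G1 loop is the same polygon, so the solid is a straight extrusion of it from z=0 to z≈15.7. Closing with flat bottom and top caps and triangulating gives 20 facets — a regular 6-sided prism (a cylinder approximated with 6 flat sides), circumscribed radius ≈ 8.1 mm, height ≈ 15.7 mm.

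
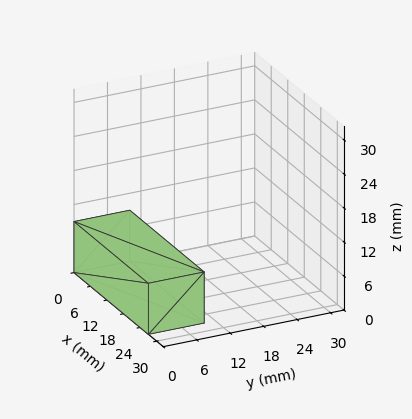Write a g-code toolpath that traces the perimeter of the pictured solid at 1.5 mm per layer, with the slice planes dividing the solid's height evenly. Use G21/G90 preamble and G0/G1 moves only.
Reading the render: the shape is a rectangular box, roughly 27 × 10 mm footprint and 9 mm tall (dimensions read to the nearest mm from the axis ticks). For the g-code, the solid's height is divided into equal slices at the stated Δz and each level perimeter traced with G1 moves after a G0 lift.

; perimeter-only toolpath
G21 ; units = mm
G90 ; absolute positioning
G28 ; home
; layer 1
G0 Z1.5
G0 X0.0 Y0.0
G1 X27.0 Y0.0
G1 X27.0 Y10.0
G1 X0.0 Y10.0
G1 X0.0 Y0.0
; layer 2
G0 Z3.0
G0 X0.0 Y0.0
G1 X27.0 Y0.0
G1 X27.0 Y10.0
G1 X0.0 Y10.0
G1 X0.0 Y0.0
; layer 3
G0 Z4.5
G0 X0.0 Y0.0
G1 X27.0 Y0.0
G1 X27.0 Y10.0
G1 X0.0 Y10.0
G1 X0.0 Y0.0
; layer 4
G0 Z6.0
G0 X0.0 Y0.0
G1 X27.0 Y0.0
G1 X27.0 Y10.0
G1 X0.0 Y10.0
G1 X0.0 Y0.0
; layer 5
G0 Z7.5
G0 X0.0 Y0.0
G1 X27.0 Y0.0
G1 X27.0 Y10.0
G1 X0.0 Y10.0
G1 X0.0 Y0.0
; layer 6
G0 Z9.0
G0 X0.0 Y0.0
G1 X27.0 Y0.0
G1 X27.0 Y10.0
G1 X0.0 Y10.0
G1 X0.0 Y0.0
M2 ; end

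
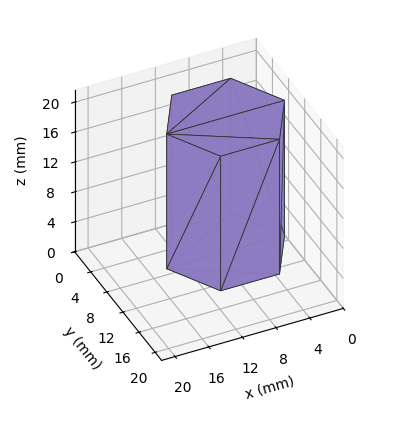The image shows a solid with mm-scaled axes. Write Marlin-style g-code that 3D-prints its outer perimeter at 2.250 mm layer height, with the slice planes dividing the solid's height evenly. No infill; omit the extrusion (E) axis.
Reading the render: the shape is a regular 6-sided prism (a cylinder approximated with 6 flat sides), circumscribed radius ≈ 7 mm, height ≈ 18 mm (dimensions read to the nearest mm from the axis ticks). For the g-code, the solid's height is divided into equal slices at the stated Δz and each level perimeter traced with G1 moves after a G0 lift.

; perimeter-only toolpath
G21 ; units = mm
G90 ; absolute positioning
G28 ; home
; layer 1
G0 Z2.250
G0 X14.000 Y7.000
G1 X10.500 Y13.062
G1 X3.500 Y13.062
G1 X0.000 Y7.000
G1 X3.500 Y0.938
G1 X10.500 Y0.938
G1 X14.000 Y7.000
; layer 2
G0 Z4.500
G0 X14.000 Y7.000
G1 X10.500 Y13.062
G1 X3.500 Y13.062
G1 X0.000 Y7.000
G1 X3.500 Y0.938
G1 X10.500 Y0.938
G1 X14.000 Y7.000
; layer 3
G0 Z6.750
G0 X14.000 Y7.000
G1 X10.500 Y13.062
G1 X3.500 Y13.062
G1 X0.000 Y7.000
G1 X3.500 Y0.938
G1 X10.500 Y0.938
G1 X14.000 Y7.000
; layer 4
G0 Z9.000
G0 X14.000 Y7.000
G1 X10.500 Y13.062
G1 X3.500 Y13.062
G1 X0.000 Y7.000
G1 X3.500 Y0.938
G1 X10.500 Y0.938
G1 X14.000 Y7.000
; layer 5
G0 Z11.250
G0 X14.000 Y7.000
G1 X10.500 Y13.062
G1 X3.500 Y13.062
G1 X0.000 Y7.000
G1 X3.500 Y0.938
G1 X10.500 Y0.938
G1 X14.000 Y7.000
; layer 6
G0 Z13.500
G0 X14.000 Y7.000
G1 X10.500 Y13.062
G1 X3.500 Y13.062
G1 X0.000 Y7.000
G1 X3.500 Y0.938
G1 X10.500 Y0.938
G1 X14.000 Y7.000
; layer 7
G0 Z15.750
G0 X14.000 Y7.000
G1 X10.500 Y13.062
G1 X3.500 Y13.062
G1 X0.000 Y7.000
G1 X3.500 Y0.938
G1 X10.500 Y0.938
G1 X14.000 Y7.000
; layer 8
G0 Z18.000
G0 X14.000 Y7.000
G1 X10.500 Y13.062
G1 X3.500 Y13.062
G1 X0.000 Y7.000
G1 X3.500 Y0.938
G1 X10.500 Y0.938
G1 X14.000 Y7.000
M2 ; end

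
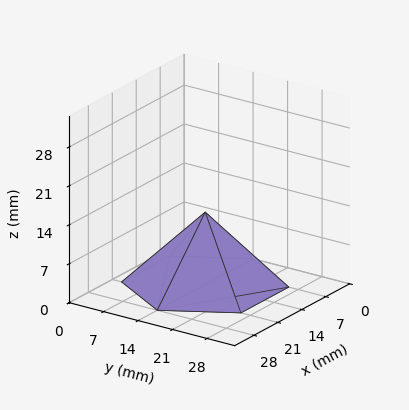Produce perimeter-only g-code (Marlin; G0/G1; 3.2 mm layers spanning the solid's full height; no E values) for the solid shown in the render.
Reading the render: the shape is a regular 6-sided pyramid, base circumscribed radius ≈ 14 mm, apex at z ≈ 13 mm (dimensions read to the nearest mm from the axis ticks). For the g-code, the solid's height is divided into equal slices at the stated Δz and each level perimeter traced with G1 moves after a G0 lift.

; perimeter-only toolpath
G21 ; units = mm
G90 ; absolute positioning
G28 ; home
; layer 1
G0 Z3.2
G0 X24.5 Y14.0
G1 X19.2 Y23.1
G1 X8.8 Y23.1
G1 X3.5 Y14.0
G1 X8.8 Y4.9
G1 X19.2 Y4.9
G1 X24.5 Y14.0
; layer 2
G0 Z6.5
G0 X21.0 Y14.0
G1 X17.5 Y20.1
G1 X10.5 Y20.1
G1 X7.0 Y14.0
G1 X10.5 Y8.0
G1 X17.5 Y8.0
G1 X21.0 Y14.0
; layer 3
G0 Z9.8
G0 X17.5 Y14.0
G1 X15.8 Y17.0
G1 X12.2 Y17.0
G1 X10.5 Y14.0
G1 X12.2 Y11.0
G1 X15.8 Y11.0
G1 X17.5 Y14.0
M2 ; end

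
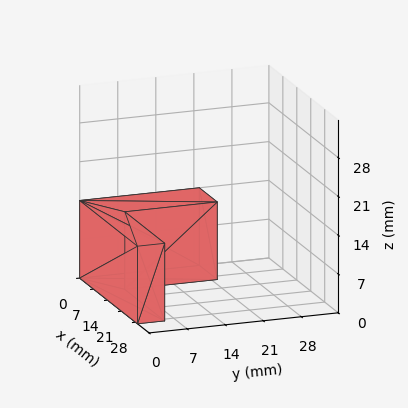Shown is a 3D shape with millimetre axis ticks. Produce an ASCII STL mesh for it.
Reading the render: the shape is an L-shaped prism: outer 29 × 22 mm, arm thicknesses ≈ 5 mm (horizontal) and 9 mm (vertical), extruded 14 mm in z (dimensions read to the nearest mm from the axis ticks). For the STL, each face is triangulated and given an outward normal.

solid part
  facet normal 0.0000 0.0000 -1.0000
    outer loop
      vertex 29.0 5.0 0.0
      vertex 29.0 0.0 0.0
      vertex 0.0 0.0 0.0
    endloop
  endfacet
  facet normal 0.0000 0.0000 -1.0000
    outer loop
      vertex 9.0 5.0 0.0
      vertex 29.0 5.0 0.0
      vertex 0.0 0.0 0.0
    endloop
  endfacet
  facet normal 0.0000 0.0000 -1.0000
    outer loop
      vertex 9.0 22.0 0.0
      vertex 9.0 5.0 0.0
      vertex 0.0 0.0 0.0
    endloop
  endfacet
  facet normal 0.0000 0.0000 -1.0000
    outer loop
      vertex 0.0 22.0 0.0
      vertex 9.0 22.0 0.0
      vertex 0.0 0.0 0.0
    endloop
  endfacet
  facet normal 0.0000 0.0000 1.0000
    outer loop
      vertex 0.0 0.0 14.0
      vertex 29.0 0.0 14.0
      vertex 29.0 5.0 14.0
    endloop
  endfacet
  facet normal 0.0000 0.0000 1.0000
    outer loop
      vertex 0.0 0.0 14.0
      vertex 29.0 5.0 14.0
      vertex 9.0 5.0 14.0
    endloop
  endfacet
  facet normal 0.0000 0.0000 1.0000
    outer loop
      vertex 0.0 0.0 14.0
      vertex 9.0 5.0 14.0
      vertex 9.0 22.0 14.0
    endloop
  endfacet
  facet normal 0.0000 0.0000 1.0000
    outer loop
      vertex 0.0 0.0 14.0
      vertex 9.0 22.0 14.0
      vertex 0.0 22.0 14.0
    endloop
  endfacet
  facet normal 0.0000 -1.0000 0.0000
    outer loop
      vertex 0.0 0.0 0.0
      vertex 29.0 0.0 0.0
      vertex 29.0 0.0 14.0
    endloop
  endfacet
  facet normal 0.0000 -1.0000 0.0000
    outer loop
      vertex 0.0 0.0 0.0
      vertex 29.0 0.0 14.0
      vertex 0.0 0.0 14.0
    endloop
  endfacet
  facet normal 1.0000 0.0000 0.0000
    outer loop
      vertex 29.0 0.0 0.0
      vertex 29.0 5.0 0.0
      vertex 29.0 5.0 14.0
    endloop
  endfacet
  facet normal 1.0000 0.0000 0.0000
    outer loop
      vertex 29.0 0.0 0.0
      vertex 29.0 5.0 14.0
      vertex 29.0 0.0 14.0
    endloop
  endfacet
  facet normal 0.0000 1.0000 0.0000
    outer loop
      vertex 29.0 5.0 0.0
      vertex 9.0 5.0 0.0
      vertex 9.0 5.0 14.0
    endloop
  endfacet
  facet normal 0.0000 1.0000 0.0000
    outer loop
      vertex 29.0 5.0 0.0
      vertex 9.0 5.0 14.0
      vertex 29.0 5.0 14.0
    endloop
  endfacet
  facet normal 1.0000 0.0000 0.0000
    outer loop
      vertex 9.0 5.0 0.0
      vertex 9.0 22.0 0.0
      vertex 9.0 22.0 14.0
    endloop
  endfacet
  facet normal 1.0000 0.0000 0.0000
    outer loop
      vertex 9.0 5.0 0.0
      vertex 9.0 22.0 14.0
      vertex 9.0 5.0 14.0
    endloop
  endfacet
  facet normal 0.0000 1.0000 0.0000
    outer loop
      vertex 9.0 22.0 0.0
      vertex 0.0 22.0 0.0
      vertex 0.0 22.0 14.0
    endloop
  endfacet
  facet normal 0.0000 1.0000 0.0000
    outer loop
      vertex 9.0 22.0 0.0
      vertex 0.0 22.0 14.0
      vertex 9.0 22.0 14.0
    endloop
  endfacet
  facet normal -1.0000 0.0000 0.0000
    outer loop
      vertex 0.0 22.0 0.0
      vertex 0.0 0.0 0.0
      vertex 0.0 0.0 14.0
    endloop
  endfacet
  facet normal -1.0000 0.0000 0.0000
    outer loop
      vertex 0.0 22.0 0.0
      vertex 0.0 0.0 14.0
      vertex 0.0 22.0 14.0
    endloop
  endfacet
endsolid part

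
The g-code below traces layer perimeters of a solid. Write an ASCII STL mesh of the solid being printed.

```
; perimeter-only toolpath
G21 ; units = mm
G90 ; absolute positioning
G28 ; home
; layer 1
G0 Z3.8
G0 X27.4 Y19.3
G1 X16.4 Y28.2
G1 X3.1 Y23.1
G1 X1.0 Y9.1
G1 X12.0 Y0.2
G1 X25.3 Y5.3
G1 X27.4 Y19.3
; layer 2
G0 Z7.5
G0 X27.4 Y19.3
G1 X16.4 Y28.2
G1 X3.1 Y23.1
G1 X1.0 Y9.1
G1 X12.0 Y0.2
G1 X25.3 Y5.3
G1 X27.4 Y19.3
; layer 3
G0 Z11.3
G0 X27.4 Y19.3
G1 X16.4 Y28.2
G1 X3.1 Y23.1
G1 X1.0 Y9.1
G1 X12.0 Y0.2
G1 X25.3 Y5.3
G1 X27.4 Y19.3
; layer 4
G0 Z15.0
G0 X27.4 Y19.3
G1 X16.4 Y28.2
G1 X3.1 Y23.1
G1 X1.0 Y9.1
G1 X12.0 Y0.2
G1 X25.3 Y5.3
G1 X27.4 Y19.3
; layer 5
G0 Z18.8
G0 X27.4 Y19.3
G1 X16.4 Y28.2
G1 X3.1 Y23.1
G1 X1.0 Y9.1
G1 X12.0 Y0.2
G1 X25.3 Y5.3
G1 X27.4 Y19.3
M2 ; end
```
solid part
  facet normal 0.0000 0.0000 -1.0000
    outer loop
      vertex 3.1 23.1 0.0
      vertex 16.4 28.2 0.0
      vertex 27.4 19.3 0.0
    endloop
  endfacet
  facet normal 0.0000 0.0000 -1.0000
    outer loop
      vertex 1.0 9.1 0.0
      vertex 3.1 23.1 0.0
      vertex 27.4 19.3 0.0
    endloop
  endfacet
  facet normal 0.0000 0.0000 -1.0000
    outer loop
      vertex 12.0 0.2 0.0
      vertex 1.0 9.1 0.0
      vertex 27.4 19.3 0.0
    endloop
  endfacet
  facet normal 0.0000 0.0000 -1.0000
    outer loop
      vertex 25.3 5.3 0.0
      vertex 12.0 0.2 0.0
      vertex 27.4 19.3 0.0
    endloop
  endfacet
  facet normal 0.0000 0.0000 1.0000
    outer loop
      vertex 27.4 19.3 18.8
      vertex 16.4 28.2 18.8
      vertex 3.1 23.1 18.8
    endloop
  endfacet
  facet normal 0.0000 0.0000 1.0000
    outer loop
      vertex 27.4 19.3 18.8
      vertex 3.1 23.1 18.8
      vertex 1.0 9.1 18.8
    endloop
  endfacet
  facet normal 0.0000 0.0000 1.0000
    outer loop
      vertex 27.4 19.3 18.8
      vertex 1.0 9.1 18.8
      vertex 12.0 0.2 18.8
    endloop
  endfacet
  facet normal 0.0000 0.0000 1.0000
    outer loop
      vertex 27.4 19.3 18.8
      vertex 12.0 0.2 18.8
      vertex 25.3 5.3 18.8
    endloop
  endfacet
  facet normal 0.6290 0.7774 0.0000
    outer loop
      vertex 27.4 19.3 0.0
      vertex 16.4 28.2 0.0
      vertex 16.4 28.2 18.8
    endloop
  endfacet
  facet normal 0.6290 0.7774 0.0000
    outer loop
      vertex 27.4 19.3 0.0
      vertex 16.4 28.2 18.8
      vertex 27.4 19.3 18.8
    endloop
  endfacet
  facet normal -0.3580 0.9337 0.0000
    outer loop
      vertex 16.4 28.2 0.0
      vertex 3.1 23.1 0.0
      vertex 3.1 23.1 18.8
    endloop
  endfacet
  facet normal -0.3580 0.9337 0.0000
    outer loop
      vertex 16.4 28.2 0.0
      vertex 3.1 23.1 18.8
      vertex 16.4 28.2 18.8
    endloop
  endfacet
  facet normal -0.9889 0.1483 0.0000
    outer loop
      vertex 3.1 23.1 0.0
      vertex 1.0 9.1 0.0
      vertex 1.0 9.1 18.8
    endloop
  endfacet
  facet normal -0.9889 0.1483 0.0000
    outer loop
      vertex 3.1 23.1 0.0
      vertex 1.0 9.1 18.8
      vertex 3.1 23.1 18.8
    endloop
  endfacet
  facet normal -0.6290 -0.7774 0.0000
    outer loop
      vertex 1.0 9.1 0.0
      vertex 12.0 0.2 0.0
      vertex 12.0 0.2 18.8
    endloop
  endfacet
  facet normal -0.6290 -0.7774 0.0000
    outer loop
      vertex 1.0 9.1 0.0
      vertex 12.0 0.2 18.8
      vertex 1.0 9.1 18.8
    endloop
  endfacet
  facet normal 0.3580 -0.9337 0.0000
    outer loop
      vertex 12.0 0.2 0.0
      vertex 25.3 5.3 0.0
      vertex 25.3 5.3 18.8
    endloop
  endfacet
  facet normal 0.3580 -0.9337 0.0000
    outer loop
      vertex 12.0 0.2 0.0
      vertex 25.3 5.3 18.8
      vertex 12.0 0.2 18.8
    endloop
  endfacet
  facet normal 0.9889 -0.1483 0.0000
    outer loop
      vertex 25.3 5.3 0.0
      vertex 27.4 19.3 0.0
      vertex 27.4 19.3 18.8
    endloop
  endfacet
  facet normal 0.9889 -0.1483 0.0000
    outer loop
      vertex 25.3 5.3 0.0
      vertex 27.4 19.3 18.8
      vertex 25.3 5.3 18.8
    endloop
  endfacet
endsolid part

The G0 Z moves step by Δz≈3.8 mm. Every layer's G1 loop is the same polygon, so the solid is a straight extrusion of it from z=0 to z≈18.8. Closing with flat bottom and top caps and triangulating gives 20 facets — a regular 6-sided prism (a cylinder approximated with 6 flat sides), circumscribed radius ≈ 14.2 mm, height ≈ 18.8 mm.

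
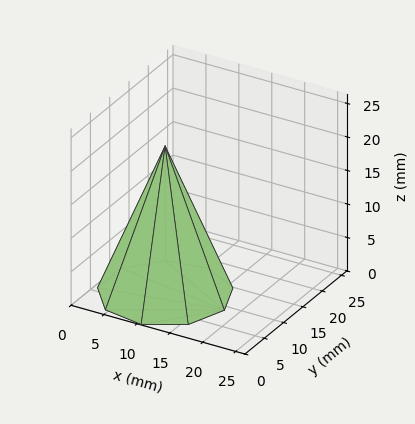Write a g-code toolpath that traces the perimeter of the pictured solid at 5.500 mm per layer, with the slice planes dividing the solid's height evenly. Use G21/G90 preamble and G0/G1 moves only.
Reading the render: the shape is a regular 9-sided pyramid, base circumscribed radius ≈ 9 mm, apex at z ≈ 22 mm (dimensions read to the nearest mm from the axis ticks). For the g-code, the solid's height is divided into equal slices at the stated Δz and each level perimeter traced with G1 moves after a G0 lift.

; perimeter-only toolpath
G21 ; units = mm
G90 ; absolute positioning
G28 ; home
; layer 1
G0 Z5.500
G0 X15.750 Y9.000
G1 X14.171 Y13.339
G1 X10.172 Y15.647
G1 X5.625 Y14.846
G1 X2.657 Y11.308
G1 X2.657 Y6.691
G1 X5.625 Y3.155
G1 X10.172 Y2.353
G1 X14.171 Y4.661
G1 X15.750 Y9.000
; layer 2
G0 Z11.000
G0 X13.500 Y9.000
G1 X12.447 Y11.893
G1 X9.782 Y13.431
G1 X6.750 Y12.897
G1 X4.771 Y10.539
G1 X4.771 Y7.461
G1 X6.750 Y5.103
G1 X9.782 Y4.569
G1 X12.447 Y6.107
G1 X13.500 Y9.000
; layer 3
G0 Z16.500
G0 X11.250 Y9.000
G1 X10.723 Y10.446
G1 X9.391 Y11.216
G1 X7.875 Y10.948
G1 X6.886 Y9.770
G1 X6.886 Y8.230
G1 X7.875 Y7.051
G1 X9.391 Y6.784
G1 X10.723 Y7.554
G1 X11.250 Y9.000
M2 ; end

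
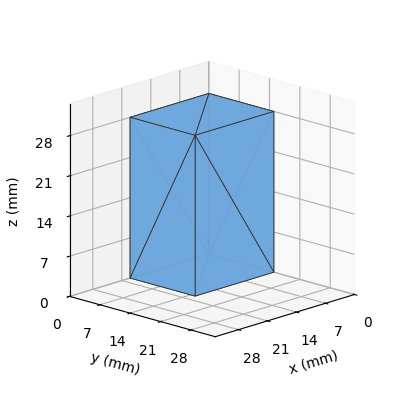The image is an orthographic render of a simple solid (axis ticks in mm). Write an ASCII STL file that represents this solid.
Reading the render: the shape is a rectangular box, roughly 19 × 15 mm footprint and 28 mm tall (dimensions read to the nearest mm from the axis ticks). For the STL, each face is triangulated and given an outward normal.

solid part
  facet normal 0.0000 0.0000 -1.0000
    outer loop
      vertex 19.0 15.0 0.0
      vertex 19.0 0.0 0.0
      vertex 0.0 0.0 0.0
    endloop
  endfacet
  facet normal 0.0000 0.0000 -1.0000
    outer loop
      vertex 0.0 15.0 0.0
      vertex 19.0 15.0 0.0
      vertex 0.0 0.0 0.0
    endloop
  endfacet
  facet normal 0.0000 0.0000 1.0000
    outer loop
      vertex 0.0 0.0 28.0
      vertex 19.0 0.0 28.0
      vertex 19.0 15.0 28.0
    endloop
  endfacet
  facet normal 0.0000 0.0000 1.0000
    outer loop
      vertex 0.0 0.0 28.0
      vertex 19.0 15.0 28.0
      vertex 0.0 15.0 28.0
    endloop
  endfacet
  facet normal 0.0000 -1.0000 0.0000
    outer loop
      vertex 0.0 0.0 0.0
      vertex 19.0 0.0 0.0
      vertex 19.0 0.0 28.0
    endloop
  endfacet
  facet normal 0.0000 -1.0000 0.0000
    outer loop
      vertex 0.0 0.0 0.0
      vertex 19.0 0.0 28.0
      vertex 0.0 0.0 28.0
    endloop
  endfacet
  facet normal 0.0000 1.0000 0.0000
    outer loop
      vertex 19.0 15.0 28.0
      vertex 19.0 15.0 0.0
      vertex 0.0 15.0 0.0
    endloop
  endfacet
  facet normal 0.0000 1.0000 0.0000
    outer loop
      vertex 0.0 15.0 28.0
      vertex 19.0 15.0 28.0
      vertex 0.0 15.0 0.0
    endloop
  endfacet
  facet normal -1.0000 0.0000 0.0000
    outer loop
      vertex 0.0 15.0 28.0
      vertex 0.0 15.0 0.0
      vertex 0.0 0.0 0.0
    endloop
  endfacet
  facet normal -1.0000 0.0000 0.0000
    outer loop
      vertex 0.0 0.0 28.0
      vertex 0.0 15.0 28.0
      vertex 0.0 0.0 0.0
    endloop
  endfacet
  facet normal 1.0000 0.0000 0.0000
    outer loop
      vertex 19.0 0.0 0.0
      vertex 19.0 15.0 0.0
      vertex 19.0 15.0 28.0
    endloop
  endfacet
  facet normal 1.0000 0.0000 0.0000
    outer loop
      vertex 19.0 0.0 0.0
      vertex 19.0 15.0 28.0
      vertex 19.0 0.0 28.0
    endloop
  endfacet
endsolid part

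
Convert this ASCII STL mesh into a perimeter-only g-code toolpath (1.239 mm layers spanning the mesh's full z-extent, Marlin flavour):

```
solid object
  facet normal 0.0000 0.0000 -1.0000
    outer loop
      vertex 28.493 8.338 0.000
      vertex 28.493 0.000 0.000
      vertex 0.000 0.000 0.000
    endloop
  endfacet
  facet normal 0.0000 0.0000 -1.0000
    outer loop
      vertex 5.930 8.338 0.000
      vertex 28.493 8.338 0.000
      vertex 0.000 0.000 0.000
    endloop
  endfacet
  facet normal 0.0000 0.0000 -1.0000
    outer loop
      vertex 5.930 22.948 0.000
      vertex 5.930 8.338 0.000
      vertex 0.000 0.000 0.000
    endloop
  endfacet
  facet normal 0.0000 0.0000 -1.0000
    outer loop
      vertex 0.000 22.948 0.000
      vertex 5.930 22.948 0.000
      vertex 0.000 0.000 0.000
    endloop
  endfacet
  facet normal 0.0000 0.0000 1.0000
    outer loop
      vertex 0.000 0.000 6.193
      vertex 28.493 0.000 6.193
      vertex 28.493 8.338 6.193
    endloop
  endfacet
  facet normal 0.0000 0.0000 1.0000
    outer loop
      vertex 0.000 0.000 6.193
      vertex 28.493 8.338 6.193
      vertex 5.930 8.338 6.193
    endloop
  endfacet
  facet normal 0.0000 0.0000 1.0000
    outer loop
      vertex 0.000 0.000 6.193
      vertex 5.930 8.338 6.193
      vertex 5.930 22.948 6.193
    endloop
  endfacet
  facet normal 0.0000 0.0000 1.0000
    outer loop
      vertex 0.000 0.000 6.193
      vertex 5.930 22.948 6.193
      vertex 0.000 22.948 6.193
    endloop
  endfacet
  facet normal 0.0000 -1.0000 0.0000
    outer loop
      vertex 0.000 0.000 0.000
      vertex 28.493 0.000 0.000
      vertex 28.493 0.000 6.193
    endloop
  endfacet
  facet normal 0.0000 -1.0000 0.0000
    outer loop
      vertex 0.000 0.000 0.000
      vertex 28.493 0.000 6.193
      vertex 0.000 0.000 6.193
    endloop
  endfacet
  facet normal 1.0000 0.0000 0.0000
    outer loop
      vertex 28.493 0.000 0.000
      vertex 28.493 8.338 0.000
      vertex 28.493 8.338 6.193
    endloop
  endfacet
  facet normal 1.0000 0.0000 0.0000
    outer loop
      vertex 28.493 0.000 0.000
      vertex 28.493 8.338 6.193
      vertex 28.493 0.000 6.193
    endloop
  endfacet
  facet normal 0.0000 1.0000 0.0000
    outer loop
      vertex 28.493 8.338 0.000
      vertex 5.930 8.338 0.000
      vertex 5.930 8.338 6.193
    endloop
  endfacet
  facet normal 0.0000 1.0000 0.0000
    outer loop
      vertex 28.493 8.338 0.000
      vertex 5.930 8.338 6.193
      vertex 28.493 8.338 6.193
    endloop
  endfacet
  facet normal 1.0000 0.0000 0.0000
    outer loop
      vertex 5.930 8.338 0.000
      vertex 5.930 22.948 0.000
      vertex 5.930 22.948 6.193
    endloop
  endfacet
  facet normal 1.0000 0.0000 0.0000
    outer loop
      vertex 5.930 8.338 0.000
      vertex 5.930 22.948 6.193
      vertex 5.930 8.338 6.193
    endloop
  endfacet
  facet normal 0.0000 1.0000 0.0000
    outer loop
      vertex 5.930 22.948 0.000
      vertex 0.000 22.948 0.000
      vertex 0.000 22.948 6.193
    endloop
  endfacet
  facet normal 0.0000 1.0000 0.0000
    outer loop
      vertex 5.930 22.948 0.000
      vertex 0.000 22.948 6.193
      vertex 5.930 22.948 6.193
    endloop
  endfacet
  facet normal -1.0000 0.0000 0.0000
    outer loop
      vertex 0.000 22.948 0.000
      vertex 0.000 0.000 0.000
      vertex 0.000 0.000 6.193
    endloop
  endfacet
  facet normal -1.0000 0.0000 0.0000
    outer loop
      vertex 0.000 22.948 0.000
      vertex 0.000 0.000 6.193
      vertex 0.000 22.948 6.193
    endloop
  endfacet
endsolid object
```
; perimeter-only toolpath
G21 ; units = mm
G90 ; absolute positioning
G28 ; home
; layer 1
G0 Z1.239
G0 X0.000 Y0.000
G1 X28.493 Y0.000
G1 X28.493 Y8.338
G1 X5.930 Y8.338
G1 X5.930 Y22.948
G1 X0.000 Y22.948
G1 X0.000 Y0.000
; layer 2
G0 Z2.477
G0 X0.000 Y0.000
G1 X28.493 Y0.000
G1 X28.493 Y8.338
G1 X5.930 Y8.338
G1 X5.930 Y22.948
G1 X0.000 Y22.948
G1 X0.000 Y0.000
; layer 3
G0 Z3.716
G0 X0.000 Y0.000
G1 X28.493 Y0.000
G1 X28.493 Y8.338
G1 X5.930 Y8.338
G1 X5.930 Y22.948
G1 X0.000 Y22.948
G1 X0.000 Y0.000
; layer 4
G0 Z4.954
G0 X0.000 Y0.000
G1 X28.493 Y0.000
G1 X28.493 Y8.338
G1 X5.930 Y8.338
G1 X5.930 Y22.948
G1 X0.000 Y22.948
G1 X0.000 Y0.000
; layer 5
G0 Z6.193
G0 X0.000 Y0.000
G1 X28.493 Y0.000
G1 X28.493 Y8.338
G1 X5.930 Y8.338
G1 X5.930 Y22.948
G1 X0.000 Y22.948
G1 X0.000 Y0.000
M2 ; end

The solid is an L-shaped prism: outer 28.5 × 22.9 mm, arm thicknesses ≈ 8.34 mm (horizontal) and 5.93 mm (vertical), extruded 6.19 mm in z. Slicing at Δz = 1.239 mm — 5 equal slices spanning the solid's height, so layer i sits at z = i·h/5 — gives 5 non-empty perimeters. Each is a 6-segment closed polygon; G0 lifts to the layer z and rapids to the start vertex, then G1 traces the edges.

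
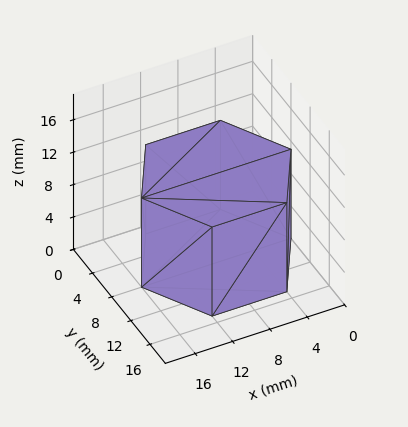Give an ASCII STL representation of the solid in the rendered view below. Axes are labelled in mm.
Reading the render: the shape is a regular 6-sided prism (a cylinder approximated with 6 flat sides), circumscribed radius ≈ 8 mm, height ≈ 11 mm (dimensions read to the nearest mm from the axis ticks). For the STL, each face is triangulated and given an outward normal.

solid part
  facet normal 0.0000 0.0000 -1.0000
    outer loop
      vertex 4.000 14.928 0.000
      vertex 12.000 14.928 0.000
      vertex 16.000 8.000 0.000
    endloop
  endfacet
  facet normal 0.0000 0.0000 -1.0000
    outer loop
      vertex 0.000 8.000 0.000
      vertex 4.000 14.928 0.000
      vertex 16.000 8.000 0.000
    endloop
  endfacet
  facet normal 0.0000 0.0000 -1.0000
    outer loop
      vertex 4.000 1.072 0.000
      vertex 0.000 8.000 0.000
      vertex 16.000 8.000 0.000
    endloop
  endfacet
  facet normal 0.0000 0.0000 -1.0000
    outer loop
      vertex 12.000 1.072 0.000
      vertex 4.000 1.072 0.000
      vertex 16.000 8.000 0.000
    endloop
  endfacet
  facet normal 0.0000 0.0000 1.0000
    outer loop
      vertex 16.000 8.000 11.000
      vertex 12.000 14.928 11.000
      vertex 4.000 14.928 11.000
    endloop
  endfacet
  facet normal 0.0000 0.0000 1.0000
    outer loop
      vertex 16.000 8.000 11.000
      vertex 4.000 14.928 11.000
      vertex 0.000 8.000 11.000
    endloop
  endfacet
  facet normal 0.0000 0.0000 1.0000
    outer loop
      vertex 16.000 8.000 11.000
      vertex 0.000 8.000 11.000
      vertex 4.000 1.072 11.000
    endloop
  endfacet
  facet normal 0.0000 0.0000 1.0000
    outer loop
      vertex 16.000 8.000 11.000
      vertex 4.000 1.072 11.000
      vertex 12.000 1.072 11.000
    endloop
  endfacet
  facet normal 0.8660 0.5000 0.0000
    outer loop
      vertex 16.000 8.000 0.000
      vertex 12.000 14.928 0.000
      vertex 12.000 14.928 11.000
    endloop
  endfacet
  facet normal 0.8660 0.5000 0.0000
    outer loop
      vertex 16.000 8.000 0.000
      vertex 12.000 14.928 11.000
      vertex 16.000 8.000 11.000
    endloop
  endfacet
  facet normal 0.0000 1.0000 0.0000
    outer loop
      vertex 12.000 14.928 0.000
      vertex 4.000 14.928 0.000
      vertex 4.000 14.928 11.000
    endloop
  endfacet
  facet normal 0.0000 1.0000 0.0000
    outer loop
      vertex 12.000 14.928 0.000
      vertex 4.000 14.928 11.000
      vertex 12.000 14.928 11.000
    endloop
  endfacet
  facet normal -0.8660 0.5000 0.0000
    outer loop
      vertex 4.000 14.928 0.000
      vertex 0.000 8.000 0.000
      vertex 0.000 8.000 11.000
    endloop
  endfacet
  facet normal -0.8660 0.5000 0.0000
    outer loop
      vertex 4.000 14.928 0.000
      vertex 0.000 8.000 11.000
      vertex 4.000 14.928 11.000
    endloop
  endfacet
  facet normal -0.8660 -0.5000 0.0000
    outer loop
      vertex 0.000 8.000 0.000
      vertex 4.000 1.072 0.000
      vertex 4.000 1.072 11.000
    endloop
  endfacet
  facet normal -0.8660 -0.5000 0.0000
    outer loop
      vertex 0.000 8.000 0.000
      vertex 4.000 1.072 11.000
      vertex 0.000 8.000 11.000
    endloop
  endfacet
  facet normal 0.0000 -1.0000 0.0000
    outer loop
      vertex 4.000 1.072 0.000
      vertex 12.000 1.072 0.000
      vertex 12.000 1.072 11.000
    endloop
  endfacet
  facet normal 0.0000 -1.0000 0.0000
    outer loop
      vertex 4.000 1.072 0.000
      vertex 12.000 1.072 11.000
      vertex 4.000 1.072 11.000
    endloop
  endfacet
  facet normal 0.8660 -0.5000 0.0000
    outer loop
      vertex 12.000 1.072 0.000
      vertex 16.000 8.000 0.000
      vertex 16.000 8.000 11.000
    endloop
  endfacet
  facet normal 0.8660 -0.5000 0.0000
    outer loop
      vertex 12.000 1.072 0.000
      vertex 16.000 8.000 11.000
      vertex 12.000 1.072 11.000
    endloop
  endfacet
endsolid part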